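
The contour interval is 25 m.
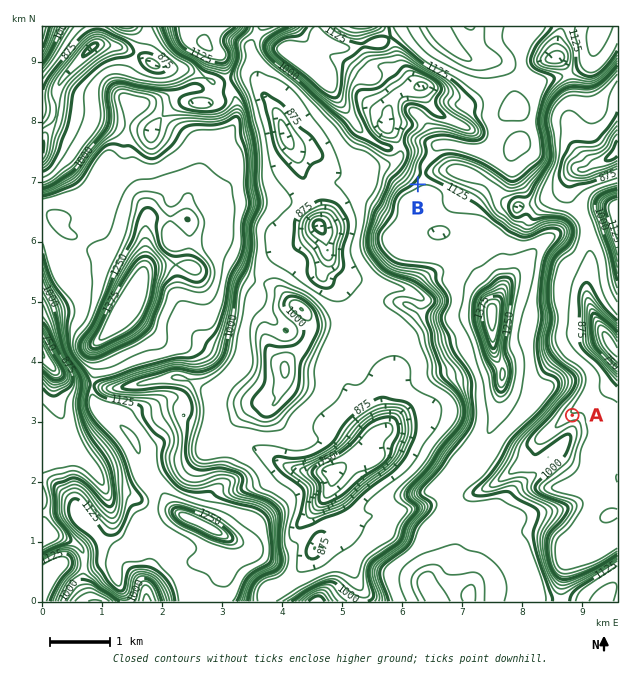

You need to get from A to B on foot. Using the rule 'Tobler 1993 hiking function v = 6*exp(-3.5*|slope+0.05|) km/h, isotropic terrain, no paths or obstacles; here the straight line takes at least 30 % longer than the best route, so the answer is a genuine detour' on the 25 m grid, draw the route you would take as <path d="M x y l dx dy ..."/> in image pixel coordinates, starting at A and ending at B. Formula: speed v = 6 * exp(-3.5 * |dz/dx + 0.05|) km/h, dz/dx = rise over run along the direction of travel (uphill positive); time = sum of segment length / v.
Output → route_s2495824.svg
<path d="M572 415l-3-6 0-7 5-9 0-11-2-3-7-7-15-8-5-4-6-12 0-33-13-27 0-6-8-15-1-2-9-4-41-41-15-7-10-11-3-6-9-9-6-3-6 0"/>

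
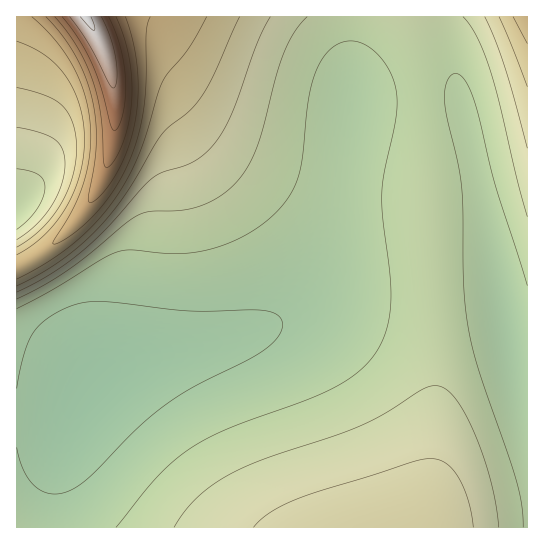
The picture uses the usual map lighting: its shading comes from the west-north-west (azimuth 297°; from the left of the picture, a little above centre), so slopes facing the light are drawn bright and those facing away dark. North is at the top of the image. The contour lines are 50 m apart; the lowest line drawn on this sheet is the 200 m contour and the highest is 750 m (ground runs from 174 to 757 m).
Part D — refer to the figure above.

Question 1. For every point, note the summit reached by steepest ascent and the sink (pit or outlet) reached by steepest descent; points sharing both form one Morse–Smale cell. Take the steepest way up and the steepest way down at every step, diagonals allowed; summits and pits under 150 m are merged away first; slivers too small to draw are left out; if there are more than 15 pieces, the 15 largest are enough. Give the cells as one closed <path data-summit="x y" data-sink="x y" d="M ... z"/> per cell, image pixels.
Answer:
<path data-summit="86 17" data-sink="89 386" d="M349 16l-262 1 14 26 11 34 3 16 0 40-4 21-8 24-19 33-11 14-24 23-33 19 1 261 511-1 0-153-11-2-5-7-31-174-20-89-7-6-24-1-71 5-8 4z"/><path data-summit="527 17" data-sink="89 386" d="M527 16l-178 1 2 87 8-4 71-5 24 1 7 6 20 89 31 174 1 4 6 4 9 0z"/><path data-summit="86 17" data-sink="17 209" d="M86 16l-70 1 1 250 32-19 24-23 20-28 10-19 8-24 4-21-2-50-12-40z"/>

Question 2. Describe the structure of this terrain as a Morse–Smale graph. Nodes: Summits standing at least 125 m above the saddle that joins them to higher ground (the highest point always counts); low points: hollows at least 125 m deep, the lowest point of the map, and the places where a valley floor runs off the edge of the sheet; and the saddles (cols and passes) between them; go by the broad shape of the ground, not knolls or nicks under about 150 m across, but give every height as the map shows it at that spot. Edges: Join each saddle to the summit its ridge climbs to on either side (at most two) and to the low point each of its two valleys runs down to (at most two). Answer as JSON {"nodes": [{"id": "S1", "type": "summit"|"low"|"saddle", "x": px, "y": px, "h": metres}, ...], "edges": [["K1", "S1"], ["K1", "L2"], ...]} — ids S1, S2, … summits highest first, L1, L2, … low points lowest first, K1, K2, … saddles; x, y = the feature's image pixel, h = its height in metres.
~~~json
{"nodes": [
{"id": "S1", "type": "summit", "x": 85, "y": 17, "h": 757},
{"id": "S2", "type": "summit", "x": 527, "y": 17, "h": 491},
{"id": "L1", "type": "low", "x": 89, "y": 386, "h": 174},
{"id": "L2", "type": "low", "x": 17, "y": 209, "h": 269},
{"id": "K1", "type": "saddle", "x": 23, "y": 265, "h": 490},
{"id": "K2", "type": "saddle", "x": 349, "y": 17, "h": 276}],
"edges": [["K1", "S1"], ["K1", "L1"], ["K1", "L2"], ["K2", "S1"], ["K2", "S2"], ["K2", "L1"]]}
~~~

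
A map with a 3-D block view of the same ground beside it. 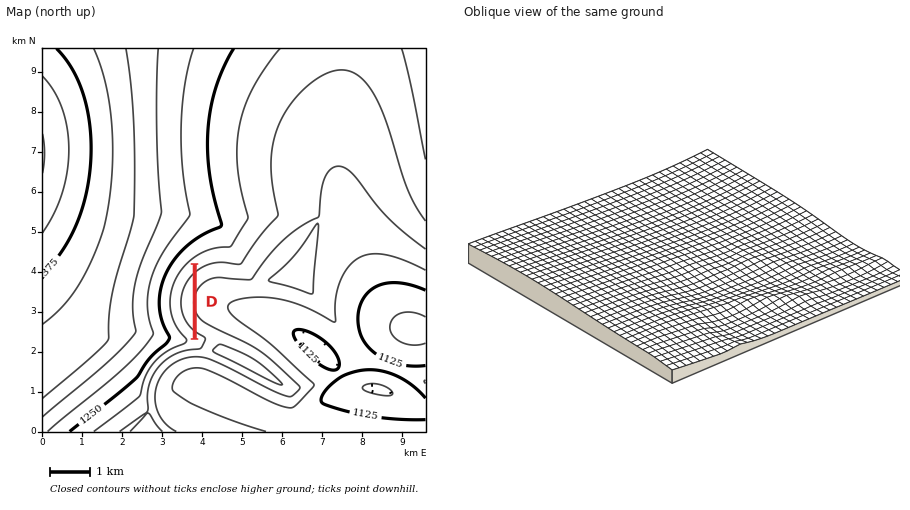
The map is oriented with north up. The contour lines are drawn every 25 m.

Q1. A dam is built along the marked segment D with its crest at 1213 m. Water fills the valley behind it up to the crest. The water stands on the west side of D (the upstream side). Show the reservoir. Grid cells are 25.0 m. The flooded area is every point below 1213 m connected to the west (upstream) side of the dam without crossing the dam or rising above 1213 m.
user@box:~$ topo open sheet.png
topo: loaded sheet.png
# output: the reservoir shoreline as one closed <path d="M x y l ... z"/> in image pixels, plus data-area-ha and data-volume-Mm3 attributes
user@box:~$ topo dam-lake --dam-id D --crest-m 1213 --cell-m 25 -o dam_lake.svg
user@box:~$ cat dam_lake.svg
<path d="M192 266l-11 14-6 18 0 10 2 8 6 12 9 9 0-71z" data-area-ha="55" data-volume-Mm3="8.18"/>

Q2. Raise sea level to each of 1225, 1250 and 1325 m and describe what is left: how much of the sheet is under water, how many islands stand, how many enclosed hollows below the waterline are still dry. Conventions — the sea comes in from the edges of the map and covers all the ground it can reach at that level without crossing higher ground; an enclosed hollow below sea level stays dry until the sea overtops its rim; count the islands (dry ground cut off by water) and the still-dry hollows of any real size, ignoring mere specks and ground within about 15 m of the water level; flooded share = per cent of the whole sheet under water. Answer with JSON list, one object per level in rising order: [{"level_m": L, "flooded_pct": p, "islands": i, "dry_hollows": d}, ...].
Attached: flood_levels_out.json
[{"level_m": 1225, "flooded_pct": 57, "islands": 0, "dry_hollows": 0}, {"level_m": 1250, "flooded_pct": 64, "islands": 0, "dry_hollows": 0}, {"level_m": 1325, "flooded_pct": 82, "islands": 0, "dry_hollows": 0}]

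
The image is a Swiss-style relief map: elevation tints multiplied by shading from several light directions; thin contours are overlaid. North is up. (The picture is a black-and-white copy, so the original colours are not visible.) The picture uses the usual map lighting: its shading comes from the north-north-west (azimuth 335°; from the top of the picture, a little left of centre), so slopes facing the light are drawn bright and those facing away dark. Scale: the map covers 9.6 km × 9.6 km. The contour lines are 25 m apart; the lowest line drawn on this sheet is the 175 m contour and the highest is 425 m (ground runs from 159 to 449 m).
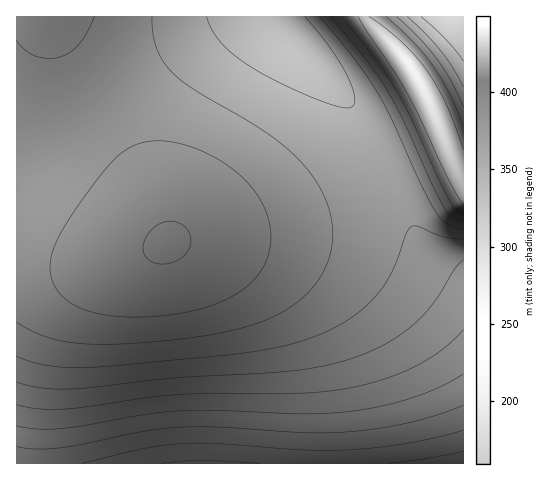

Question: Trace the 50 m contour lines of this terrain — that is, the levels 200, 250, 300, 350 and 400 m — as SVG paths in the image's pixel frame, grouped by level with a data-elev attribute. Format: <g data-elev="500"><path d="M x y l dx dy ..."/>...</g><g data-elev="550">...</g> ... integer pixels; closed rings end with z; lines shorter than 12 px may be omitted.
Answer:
<g data-elev="200"><path d="M82 463l57-14 34-5 38 0 91 6 45 0 59-7 57-13"/></g><g data-elev="250"><path d="M17 426l21 3 24-1 85-14 36-3 38-1 85 4 43-3 33-5 30-8 28-11 23-13"/></g><g data-elev="300"><path d="M17 382l28 6 32 1 95-11 116-7 27-3 25-6 38-14 18-10 15-11 20-21 23-36 9-10"/></g><g data-elev="350"><path d="M17 322l15 9 16 6 19 5 20 2 57-1 71-9 41-10 31-15 13-9 11-10 9-12 6-12 6-22 0-22-6-22-12-22-17-20-23-20-24-16-55-32-23-17-9-12-6-13-4-15-1-16"/><path d="M463 87l-10-19-13-18-14-16-19-17"/><path d="M319 17l34 39 25 38 14 26 30 67 16 28 10 10 15 4"/></g><g data-elev="400"><path d="M159 264l9 0 9-4 8-5 4-6 2-7-1-7-4-7-6-5-9-2-10 2-9 6-6 8-3 9 1 9 6 5z"/><path d="M463 126l-14-33-16-27-20-24-27-25"/><path d="M341 17l31 38 21 30 17 31 39 84 6 9 8 5"/></g>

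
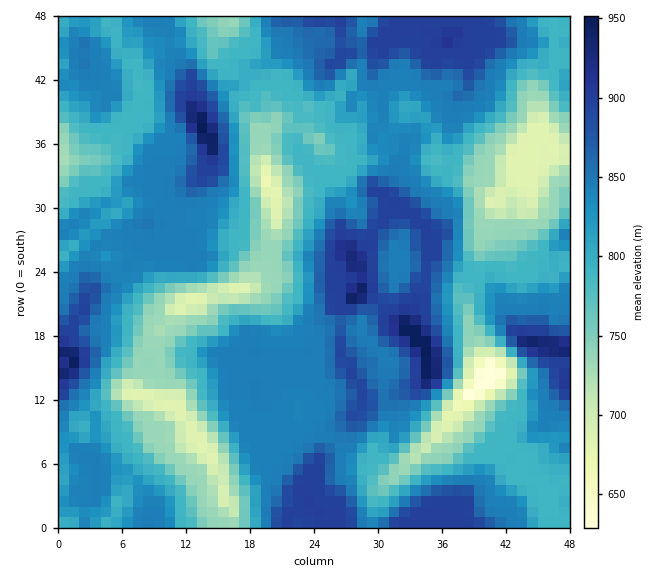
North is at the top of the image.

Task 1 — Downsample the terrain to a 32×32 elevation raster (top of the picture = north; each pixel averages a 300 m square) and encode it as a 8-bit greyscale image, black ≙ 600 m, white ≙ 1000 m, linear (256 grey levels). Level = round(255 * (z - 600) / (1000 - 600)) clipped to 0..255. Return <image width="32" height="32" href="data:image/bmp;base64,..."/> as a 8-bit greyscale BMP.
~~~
<image width="32" height="32" href="data:image/bmp;base64,Qk02CAAAAAAAADYEAAAoAAAAIAAAACAAAAABAAgAAAAAAAAEAAATCwAAEwsAAAABAAAAAAAAAAAAAAEBAQACAgIAAwMDAAQEBAAFBQUABgYGAAcHBwAICAgACQkJAAoKCgALCwsADAwMAA0NDQAODg4ADw8PABAQEAAREREAEhISABMTEwAUFBQAFRUVABYWFgAXFxcAGBgYABkZGQAaGhoAGxsbABwcHAAdHR0AHh4eAB8fHwAgICAAISEhACIiIgAjIyMAJCQkACUlJQAmJiYAJycnACgoKAApKSkAKioqACsrKwAsLCwALS0tAC4uLgAvLy8AMDAwADExMQAyMjIAMzMzADQ0NAA1NTUANjY2ADc3NwA4ODgAOTk5ADo6OgA7OzsAPDw8AD09PQA+Pj4APz8/AEBAQABBQUEAQkJCAENDQwBEREQARUVFAEZGRgBHR0cASEhIAElJSQBKSkoAS0tLAExMTABNTU0ATk5OAE9PTwBQUFAAUVFRAFJSUgBTU1MAVFRUAFVVVQBWVlYAV1dXAFhYWABZWVkAWlpaAFtbWwBcXFwAXV1dAF5eXgBfX18AYGBgAGFhYQBiYmIAY2NjAGRkZABlZWUAZmZmAGdnZwBoaGgAaWlpAGpqagBra2sAbGxsAG1tbQBubm4Ab29vAHBwcABxcXEAcnJyAHNzcwB0dHQAdXV1AHZ2dgB3d3cAeHh4AHl5eQB6enoAe3t7AHx8fAB9fX0Afn5+AH9/fwCAgIAAgYGBAIKCggCDg4MAhISEAIWFhQCGhoYAh4eHAIiIiACJiYkAioqKAIuLiwCMjIwAjY2NAI6OjgCPj48AkJCQAJGRkQCSkpIAk5OTAJSUlACVlZUAlpaWAJeXlwCYmJgAmZmZAJqamgCbm5sAnJycAJ2dnQCenp4An5+fAKCgoAChoaEAoqKiAKOjowCkpKQApaWlAKampgCnp6cAqKioAKmpqQCqqqoAq6urAKysrACtra0Arq6uAK+vrwCwsLAAsbGxALKysgCzs7MAtLS0ALW1tQC2trYAt7e3ALi4uAC5ubkAurq6ALu7uwC8vLwAvb29AL6+vgC/v78AwMDAAMHBwQDCwsIAw8PDAMTExADFxcUAxsbGAMfHxwDIyMgAycnJAMrKygDLy8sAzMzMAM3NzQDOzs4Az8/PANDQ0ADR0dEA0tLSANPT0wDU1NQA1dXVANbW1gDX19cA2NjYANnZ2QDa2toA29vbANzc3ADd3d0A3t7eAN/f3wDg4OAA4eHhAOLi4gDj4+MA5OTkAOXl5QDm5uYA5+fnAOjo6ADp6ekA6urqAOvr6wDs7OwA7e3tAO7u7gDv7+8A8PDwAPHx8QDy8vIA8/PzAPT09AD19fUA9vb2APf39wD4+PgA+fn5APr6+gD7+/sA/Pz8AP39/QD+/v4A////AIKRioKUnJyCblhTX4uuvb2/v7KWpLy/v7+9saKcjHp6lZmagYqbmn9kVD9djqa7v7++qH6An7e+vr6hnJqDenyPmpyOiZSHdllQRGiQnri/vKuWc2Z3lKasrJ2Tgnp6e4uanJOMf3ZeVkZKepqcpr26nY13ZFdse4aPlYF6ent9kpybjnxxWlRENliMm5ycqbieknp7YExYXHV6enp6gYyTjpJ+d1pWRzVAbpicnJycn56eh4mJW0FQW3J5eomKlJN+jntrV1VCO12Km5ucnJucpLOmmJp/TDdLXHd5jZuano6Dc1RGOTVTeZecnJybmpyit7Ogn5dwNi5OaXiGnKC4nYRWNj1DRGWEm5ydnJycnJ+0s6Kuu6dhHRo2X4ygu86zkmpTV1dddIicnJycnJydqbqmn6jH1ZhAFBVChKjB0siifmJXWHB+l5ycnJycnJ2zsaOdp8rXpFEmKWOpvcPKu6GPbldXaXqOmZycnJycnLSknam/286YYVFpr9LV0byxnZF4V1NWX2Z+lpWOlJueqp+ivtnWuJFjapa8vLerq7yjlHpeUD1HUmxwbGx8mae4s6y+x8GuimSAnJ6enpyftrCbh3FbRjs/QUNQW3KKrr/XxLK2vaqGbYCZlZSZm5yop5uZin13dWtURk5WZoeyv8fDo564sI14fIJ7e4GJjZyamJubnJycmHxhV1dqkbDA0sCfnK24nnx0dnV5fHuBkJqZnJycnJyXfnVaV22LrcbJwKOdtL2jdVphZ3J9i5uSk5ucnp2cnJh/eV1NXICgvri6saS3va5zV1dYWmmPi5mPhpaenZycmot6XjtSdY2pnK29vL2toHZUS01JVWt3f4iPj5ucnZ+clHxWNE9xhJiWrb27qZ2acUk4QzhQXWp4eYSbnJyitbKff0QxVXB6fI+zr6KcjX9hVEY2NUdZV2dsd4+cnJ62v657QERleXl5eo6bnJB4emZXSjQ1OUhVZWl0gJucnK/OsHlRWHd4aXV6i5ecjnh8cllQNTU1N1p0eHh6iJqcwdqqeFdcdGlqeXqSmJqYhpaAbllINTVEb32KfHl6kKnWzKJxXlpsdHiBg5SZi42RnJiHdFxCP1iBjZmVe3qSuMu6kXZ1bnd1eoGUlJqEjZufn5yMalFTdJKampp+eZWzvqeJgHl4eYiahJCbm5qbnJ6rnpdyWWWAk52cl3t9maSvhnt+gn2Dm7Cpjqifm6Oxq7eqnIJ2en6SnpyKfIiYnI9yeHqBlpyhq7iws7mqur+/vrypmox+epOelX6KkZiYfmxodX6bn6Smsqm2v76/wMa/vr6rm4R8hZCCe5CanJB2YlpjhqOqsbW6qaG9v7+/v7++uaKTe3s="/>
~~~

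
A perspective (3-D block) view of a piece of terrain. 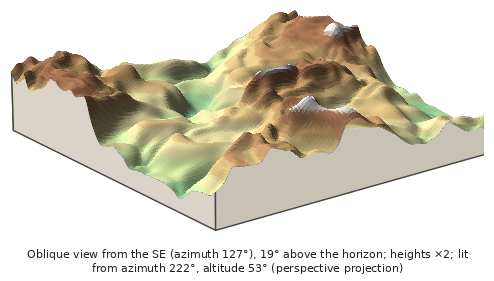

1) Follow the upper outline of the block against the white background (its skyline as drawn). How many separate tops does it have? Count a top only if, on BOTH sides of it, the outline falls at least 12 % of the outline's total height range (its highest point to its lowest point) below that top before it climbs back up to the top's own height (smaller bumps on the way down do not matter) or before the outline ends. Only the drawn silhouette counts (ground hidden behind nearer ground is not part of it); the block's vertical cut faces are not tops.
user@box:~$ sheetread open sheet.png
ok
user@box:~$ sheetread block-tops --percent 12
2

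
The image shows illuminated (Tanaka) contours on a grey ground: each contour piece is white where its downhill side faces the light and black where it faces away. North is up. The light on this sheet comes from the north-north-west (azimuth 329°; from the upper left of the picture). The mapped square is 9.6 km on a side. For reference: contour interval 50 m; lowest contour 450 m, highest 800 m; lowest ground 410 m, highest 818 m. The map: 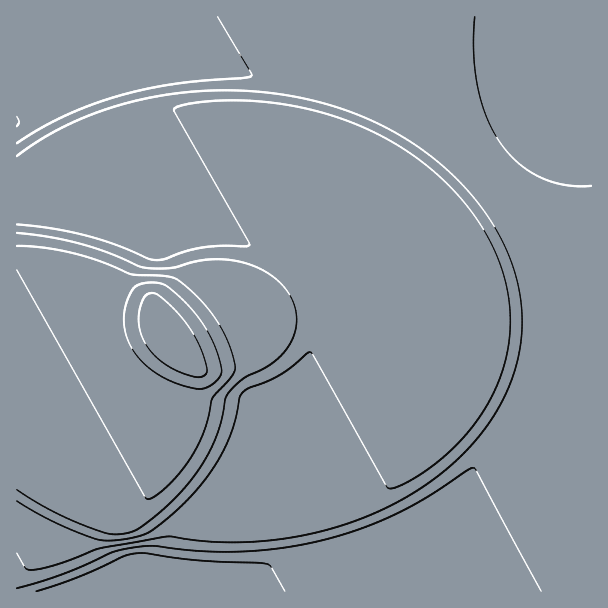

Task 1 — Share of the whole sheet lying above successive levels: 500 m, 81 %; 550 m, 59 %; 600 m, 41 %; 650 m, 18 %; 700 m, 9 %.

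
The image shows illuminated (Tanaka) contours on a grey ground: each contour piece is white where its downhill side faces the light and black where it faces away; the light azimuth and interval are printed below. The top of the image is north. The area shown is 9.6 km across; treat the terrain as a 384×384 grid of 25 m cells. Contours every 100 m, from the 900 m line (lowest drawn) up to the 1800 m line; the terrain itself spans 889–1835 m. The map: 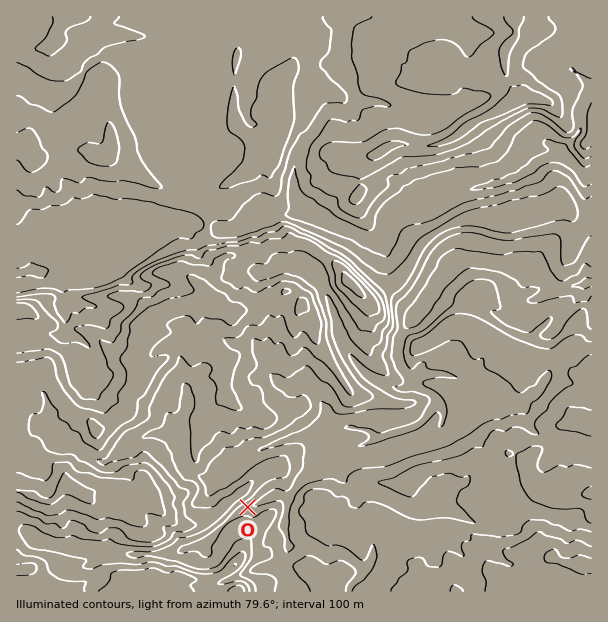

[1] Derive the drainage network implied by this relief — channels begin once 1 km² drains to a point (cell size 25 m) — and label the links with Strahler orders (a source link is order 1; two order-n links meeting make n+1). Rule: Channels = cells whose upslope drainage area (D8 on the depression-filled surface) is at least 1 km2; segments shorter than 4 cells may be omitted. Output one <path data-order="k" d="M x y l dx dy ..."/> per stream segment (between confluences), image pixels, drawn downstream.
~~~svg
<path data-order="1" d="M281 564l6-10 0-12"/><path data-order="1" d="M74 548l1 1 36 0 2 2 3 0 6 3 52 0 2-2 6-1 3-3 12-6 6-2 15-12 6-3 15-13 9-5 7-1 3-3 9-5 3 0 3-3 15 0 3-1"/><path data-order="2" d="M287 542l0-8-2-1-1-6 1-2 0-12 2-1 0-9 4-5 0-4"/><path data-order="1" d="M410 534l-14 0-4-3-12 0-6 8 0 13-2 2 0 4-4 6 0 2-9 0-6-6-2 0-7-6-18 1-3-3-11-6-21 0-4-4"/><path data-order="1" d="M531 512l-7 0-9 4-8 6-3 2-6 0-1 1-18 0-12-6-3-3-6-1-9-5-18 0-2 2-15 0-1-2-3 0-9-4-3-3-15-8-12-1-2-2-12 0-3-3-1 0-11-10-1-3 0-6 6-6 0-2-5-4 0-5"/><path data-order="2" d="M291 494l12-15 12-6 12-12 15-8"/><path data-order="2" d="M342 453l8-4 12-3 12-6 3-3"/><path data-order="3" d="M377 437l7 0 5-3 12-2 1-1 8-2 9-4 9-9 1-6 5-8 0-6"/><path data-order="2" d="M179 428l1 6 2 1 0 12 1 2 0 9 2 1 1 6 9 9 6 3 3 0 2 2 9 0 9-5 9-7 12-5 7-7 2 0 10-8 3 0 2-1 3 0 1-2 3 0 2-1 3 0 6-3 4 0 2-2 4 0 2-1 7 0 2-2 6-1 7-6 6 0"/><path data-order="2" d="M327 428l27 0 2 1 7 0 2 2 6 1 3 3 0 2 3 0"/><path data-order="1" d="M51 425l8 7 1 6 6 6 12 3 5 5 4 1 8 6 6 2 1 1 3 0 5-4 10-5 6-6 2 0 7-6 15-7 12 0 11-8 4 0 2 2"/><path data-order="1" d="M441 425l3-12-1-2-2-7-7-8"/><path data-order="1" d="M524 410l-8-8-3-1"/><path data-order="2" d="M513 401l-1 0-6-6-2 0-6-5-3 0-6-3-6 0-1-1-8-2-4-3-5 0-4-3-9-1-2-2-4 0-2-1-24 0-4 3-8 0"/><path data-order="3" d="M434 396l-3-3-12-4-9-11"/><path data-order="1" d="M530 395l-6 6-11 0"/><path data-order="1" d="M185 384l1 3 0 24-3 6-4 5 0 6"/><path data-order="3" d="M408 377l-6-8-3-6 0-4-1-2 0-10 1-2 0-7 6-8 3-6 8-7 1-5 6-6 2-6 10-10 2-5 19-18 9-4 3 0 2-2 27 3 1 2 5 0 1 1 11 2 3 3 3 0 7 4 6 0 6 3 6 0 8 6 0 3 3 0"/><path data-order="1" d="M90 368l0-3 2-2 0-12-2-3-9-9-6-1-1-2-3 0-6-4 0-36-2-2 0-10-12-12"/><path data-order="1" d="M267 359l2 12 12 13 15 2 4-3 5 0 6 3 6 6 9 18 0 16 1 2"/><path data-order="1" d="M548 293l9-5"/><path data-order="3" d="M557 288l10 0 6-3 18 0"/><path data-order="2" d="M93 278l-4 0-2 1-10 0-2-1-3 0-6-3-4 0-6-3-5 0"/><path data-order="2" d="M51 272l-19 0-3-2"/><path data-order="2" d="M29 270l-6 2-2 1-4 0"/><path data-order="1" d="M282 263l15 0 11 7 1 0 12 12 0 3 3 3 2 6 4 8 0 3 2 1 0 3 1 2 0 3 3 6 2 12 3 4 0 3 4 9 3 3 3 6 5 5 0 1 13 14 18 9 9 1 2 2 6 0 6-3 0-8"/><path data-order="1" d="M32 260l0 9-3 1"/><path data-order="1" d="M102 249l8 8 0 4-17 17"/><path data-order="1" d="M149 230l-2 1-6 2-46 45"/><path data-order="1" d="M269 215l31 0 2-2 19 0"/><path data-order="2" d="M321 213l6 3 5 5 18 7 4 5 5 1 6 5 3 0 1 1 9 0 5-4 4-14 8-7 6-3 3 0 1-2 18 0 2-1 4 0 8-6 4 0 3-3 5-2 3-3 6-3 9-1 1-2 6 0 2-1 4 0 2-2 13-1 2-2 3 0 1-1 3 0 6-3 5 0 10-8 5-1 7-8 6-3 3 0 2-1 12 0 15 7"/><path data-order="2" d="M575 165l10 11 6-2"/><path data-order="1" d="M201 152l-9-18 2-6 3-5 0-55"/><path data-order="1" d="M434 117l-11 0-12-6-3 0-4-3-3 0-2-1-6 0-1-2-5 0-4-3-15 0-2-1-9 0-3 3"/><path data-order="2" d="M354 104l0 1-7 6-18 0-9 9-2 5-3 3-3 6-7 7-3 8-6 7 0 6-2 2 0 9-1 1 0 15 1 2 0 4 2 3 10 6 3 0 6 6 6 3"/><path data-order="1" d="M50 92l-6 0-11-6-6-2-6-4-4 0"/><path data-order="1" d="M167 72l4 2 8 6 4 0 3-2 11-10"/><path data-order="1" d="M572 69l3 2 15 15 0 4-5 6 0 5-4 7 0 21-2 2 0 3-16 16 0 2 12 12 0 1"/><path data-order="2" d="M197 68l0-26 3-3 0-1 21-21 48 0"/><path data-order="1" d="M255 65l9-9 2-3 0-33 3-3"/><path data-order="2" d="M344 23l0 6-2 1 0 11-1 1 0 18 1 2 0 12 2 1 0 3 3 3 0 3 6 6 0 3 1 2 0 9"/><path data-order="2" d="M269 17l9 0 1 1 5 0 1-1 38 0 6 3 13 0 2 3"/><path data-order="1" d="M446 17l-99 0-2 3-1 0 0 3"/>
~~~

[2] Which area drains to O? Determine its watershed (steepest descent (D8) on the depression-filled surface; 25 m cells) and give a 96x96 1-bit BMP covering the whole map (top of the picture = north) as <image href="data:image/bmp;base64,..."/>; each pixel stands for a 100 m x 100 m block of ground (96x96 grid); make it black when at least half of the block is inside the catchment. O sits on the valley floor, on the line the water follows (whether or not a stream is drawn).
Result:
<image width="96" height="96" href="data:image/bmp;base64,Qk2+BAAAAAAAAD4AAAAoAAAAYAAAAGAAAAABAAEAAAAAAIAEAAATCwAAEwsAAAIAAAAAAAAA////AAAAAAAD//8AAAAAAAAAAAAH//+AAAAAAAAAAAAP////gAAAAAAAAAAf////4AAAAAAAAAD/////8AAAAAAAAAD/////+AAAAAAAAAD//////AAAAAAAAAD/////+AAAAAAAAAD/////8AAAAAAAAAD/////8AAAAAAAAAD/////8AAAAAAAAAD////h/AAAAAAAAAD///+A/AAAAAAAAAD///8APAAAAAAAAAD///4AHAAAAAAAAADz//4ACAAAAAAAAADB78AAAAAAAAAAAAAAgQAAAAAAAAAAAAAAAAAAAAAAAAAAAAAAAAAAAAAAAAAAAAAAAAAAAAAAAAAAAAAAAAAAAAAAAAAAAAAAAAAAAAAAAAAAAAAAAAAAAAAAAAAAAAAAAAAAAAAAAAAAAAAAAAAAAAAAAAAAAAAAAAAAAAAAAAAAAAAAAAAAAAAAAAAAAAAAAAAAAAAAAAAAAAAAAAAAAAAAAAAAAAAAAAAAAAAAAAAAAAAAAAAAAAAAAAAAAAAAAAAAAAAAAAAAAAAAAAAAAAAAAAAAAAAAAAAAAAAAAAAAAAAAAAAAAAAAAAAAAAAAAAAAAAAAAAAAAAAAAAAAAAAAAAAAAAAAAAAAAAAAAAAAAAAAAAAAAAAAAAAAAAAAAAAAAAAAAAAAAAAAAAAAAAAAAAAAAAAAAAAAAAAAAAAAAAAAAAAAAAAAAAAAAAAAAAAAAAAAAAAAAAAAAAAAAAAAAAAAAAAAAAAAAAAAAAAAAAAAAAAAAAAAAAAAAAAAAAAAAAAAAAAAAAAAAAAAAAAAAAAAAAAAAAAAAAAAAAAAAAAAAAAAAAAAAAAAAAAAAAAAAAAAAAAAAAAAAAAAAAAAAAAAAAAAAAAAAAAAAAAAAAAAAAAAAAAAAAAAAAAAAAAAAAAAAAAAAAAAAAAAAAAAAAAAAAAAAAAAAAAAAAAAAAAAAAAAAAAAAAAAAAAAAAAAAAAAAAAAAAAAAAAAAAAAAAAAAAAAAAAAAAAAAAAAAAAAAAAAAAAAAAAAAAAAAAAAAAAAAAAAAAAAAAAAAAAAAAAAAAAAAAAAAAAAAAAAAAAAAAAAAAAAAAAAAAAAAAAAAAAAAAAAAAAAAAAAAAAAAAAAAAAAAAAAAAAAAAAAAAAAAAAAAAAAAAAAAAAAAAAAAAAAAAAAAAAAAAAAAAAAAAAAAAAAAAAAAAAAAAAAAAAAAAAAAAAAAAAAAAAAAAAAAAAAAAAAAAAAAAAAAAAAAAAAAAAAAAAAAAAAAAAAAAAAAAAAAAAAAAAAAAAAAAAAAAAAAAAAAAAAAAAAAAAAAAAAAAAAAAAAAAAAAAAAAAAAAAAAAAAAAAAAAAAAAAAAAAAAAAAAAAAAAAAAAAAAAAAAAAAAAAAAAAAAAAAAAAAAAAAAAAAAAAAAAAAAAAAAAAAAAAAAAAAAAAAAAAAAAAAAAAAAAAAAAAAAAAAAAAAAAAAAAAAAAAAAAAAAAAAAAAAAAAAAAAAAAAAAAAAAAAAAAAAAAAAAAAAAAAAAAAAAAAAAAAAAAAAAAAA="/>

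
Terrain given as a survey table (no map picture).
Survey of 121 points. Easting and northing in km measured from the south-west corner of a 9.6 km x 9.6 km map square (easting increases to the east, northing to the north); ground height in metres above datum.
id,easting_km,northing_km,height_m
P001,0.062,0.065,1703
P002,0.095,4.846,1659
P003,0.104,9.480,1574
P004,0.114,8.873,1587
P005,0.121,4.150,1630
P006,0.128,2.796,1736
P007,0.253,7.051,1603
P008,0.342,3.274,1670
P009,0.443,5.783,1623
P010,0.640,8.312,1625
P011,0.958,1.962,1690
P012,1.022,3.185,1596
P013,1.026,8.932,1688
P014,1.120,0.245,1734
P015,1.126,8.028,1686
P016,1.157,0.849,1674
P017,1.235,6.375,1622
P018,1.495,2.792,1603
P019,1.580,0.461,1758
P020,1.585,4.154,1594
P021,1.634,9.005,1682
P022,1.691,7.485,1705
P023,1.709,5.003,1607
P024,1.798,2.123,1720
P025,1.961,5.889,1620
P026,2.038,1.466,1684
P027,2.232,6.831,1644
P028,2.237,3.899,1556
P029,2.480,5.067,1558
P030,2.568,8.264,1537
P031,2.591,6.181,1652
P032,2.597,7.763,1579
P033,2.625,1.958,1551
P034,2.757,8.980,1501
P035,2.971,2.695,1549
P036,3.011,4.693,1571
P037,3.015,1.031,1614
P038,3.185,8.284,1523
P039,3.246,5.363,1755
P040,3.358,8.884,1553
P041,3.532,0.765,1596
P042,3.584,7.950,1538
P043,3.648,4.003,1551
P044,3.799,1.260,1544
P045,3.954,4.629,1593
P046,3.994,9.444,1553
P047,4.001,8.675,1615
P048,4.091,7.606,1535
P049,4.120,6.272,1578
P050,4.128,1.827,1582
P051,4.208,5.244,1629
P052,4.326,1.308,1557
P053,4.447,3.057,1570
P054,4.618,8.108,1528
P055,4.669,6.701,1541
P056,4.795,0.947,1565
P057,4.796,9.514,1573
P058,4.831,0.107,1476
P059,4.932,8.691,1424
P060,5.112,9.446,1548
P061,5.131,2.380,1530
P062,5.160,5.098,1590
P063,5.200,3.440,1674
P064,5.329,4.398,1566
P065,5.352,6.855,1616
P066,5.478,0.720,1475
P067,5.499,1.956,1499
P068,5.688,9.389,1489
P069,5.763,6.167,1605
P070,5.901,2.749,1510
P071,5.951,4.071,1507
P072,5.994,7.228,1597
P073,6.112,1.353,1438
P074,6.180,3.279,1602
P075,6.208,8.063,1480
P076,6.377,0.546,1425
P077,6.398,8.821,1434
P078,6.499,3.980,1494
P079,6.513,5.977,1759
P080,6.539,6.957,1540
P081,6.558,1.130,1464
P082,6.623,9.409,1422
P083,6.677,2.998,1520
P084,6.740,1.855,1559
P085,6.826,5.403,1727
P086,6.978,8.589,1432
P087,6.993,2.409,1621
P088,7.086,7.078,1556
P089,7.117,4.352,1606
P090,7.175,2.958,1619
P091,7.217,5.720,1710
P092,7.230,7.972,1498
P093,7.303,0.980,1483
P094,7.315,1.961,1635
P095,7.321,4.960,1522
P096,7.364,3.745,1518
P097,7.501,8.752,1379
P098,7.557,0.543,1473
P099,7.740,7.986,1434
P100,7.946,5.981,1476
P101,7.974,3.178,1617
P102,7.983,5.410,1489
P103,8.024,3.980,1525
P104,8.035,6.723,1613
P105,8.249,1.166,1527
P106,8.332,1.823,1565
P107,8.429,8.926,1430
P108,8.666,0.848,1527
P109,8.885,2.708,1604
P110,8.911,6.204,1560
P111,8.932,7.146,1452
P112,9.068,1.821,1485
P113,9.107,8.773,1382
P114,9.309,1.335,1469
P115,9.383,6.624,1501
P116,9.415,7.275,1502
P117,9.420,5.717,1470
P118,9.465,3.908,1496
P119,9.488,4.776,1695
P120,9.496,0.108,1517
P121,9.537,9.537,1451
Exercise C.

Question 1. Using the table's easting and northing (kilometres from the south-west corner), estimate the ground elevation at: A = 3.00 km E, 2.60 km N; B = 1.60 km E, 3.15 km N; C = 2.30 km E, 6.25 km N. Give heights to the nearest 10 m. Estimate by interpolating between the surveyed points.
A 1550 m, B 1580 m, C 1660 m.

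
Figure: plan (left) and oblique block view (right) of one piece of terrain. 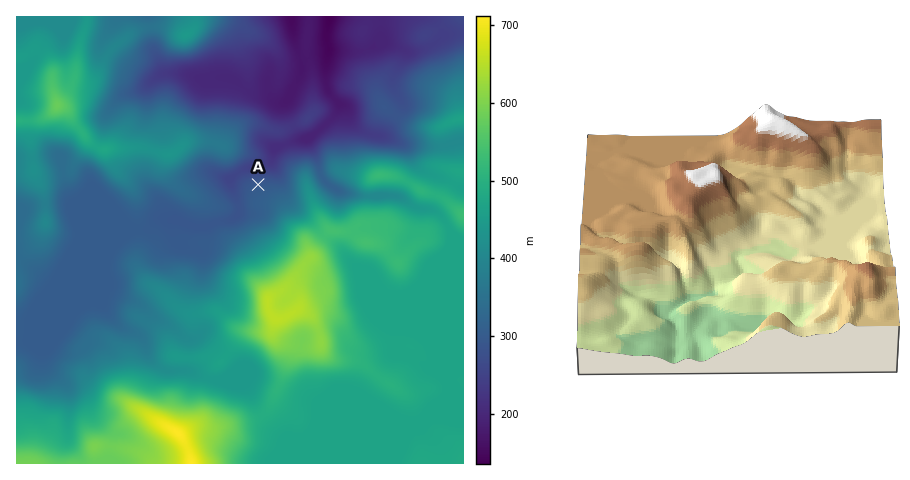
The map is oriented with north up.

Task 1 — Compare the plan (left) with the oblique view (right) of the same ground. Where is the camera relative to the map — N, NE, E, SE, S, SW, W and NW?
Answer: N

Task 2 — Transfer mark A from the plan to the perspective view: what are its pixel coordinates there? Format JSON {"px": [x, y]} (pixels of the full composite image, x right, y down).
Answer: {"px": [724, 268]}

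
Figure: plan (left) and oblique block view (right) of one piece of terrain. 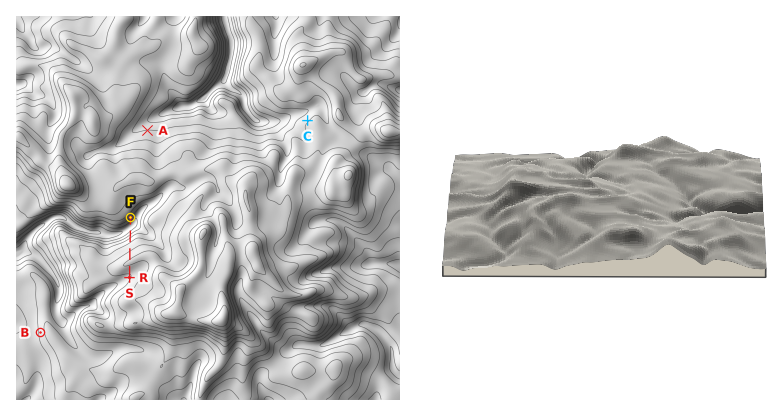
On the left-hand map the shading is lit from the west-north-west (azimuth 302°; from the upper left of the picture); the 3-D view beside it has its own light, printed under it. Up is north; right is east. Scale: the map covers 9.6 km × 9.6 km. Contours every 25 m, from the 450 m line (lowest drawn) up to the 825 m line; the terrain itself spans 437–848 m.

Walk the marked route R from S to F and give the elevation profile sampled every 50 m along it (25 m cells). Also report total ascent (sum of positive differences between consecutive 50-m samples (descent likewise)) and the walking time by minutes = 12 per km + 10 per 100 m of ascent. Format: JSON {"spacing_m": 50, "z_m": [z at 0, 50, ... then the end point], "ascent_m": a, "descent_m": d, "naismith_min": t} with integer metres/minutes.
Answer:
{"spacing_m": 50, "z_m": [672, 673, 676, 681, 687, 694, 699, 703, 703, 700, 695, 689, 682, 676, 671, 665, 660, 653, 645, 635, 622, 607, 591, 576, 565, 559, 559, 565, 575, 587, 600, 600], "ascent_m": 72, "descent_m": 144, "naismith_min": 25}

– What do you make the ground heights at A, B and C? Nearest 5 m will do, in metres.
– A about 575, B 535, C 620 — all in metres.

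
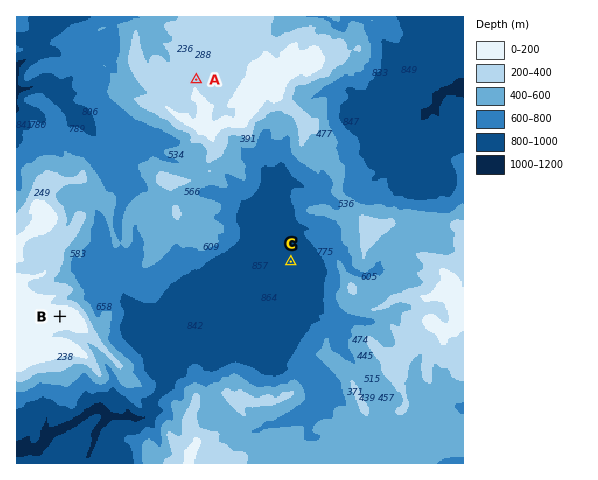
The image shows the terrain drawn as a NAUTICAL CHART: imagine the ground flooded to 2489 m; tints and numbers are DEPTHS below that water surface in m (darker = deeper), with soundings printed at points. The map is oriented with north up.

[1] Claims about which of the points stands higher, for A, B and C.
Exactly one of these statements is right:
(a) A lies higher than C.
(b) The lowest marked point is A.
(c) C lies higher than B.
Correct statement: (a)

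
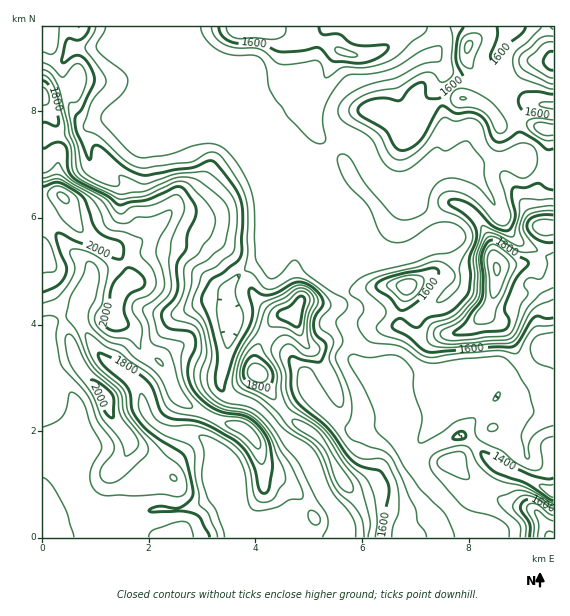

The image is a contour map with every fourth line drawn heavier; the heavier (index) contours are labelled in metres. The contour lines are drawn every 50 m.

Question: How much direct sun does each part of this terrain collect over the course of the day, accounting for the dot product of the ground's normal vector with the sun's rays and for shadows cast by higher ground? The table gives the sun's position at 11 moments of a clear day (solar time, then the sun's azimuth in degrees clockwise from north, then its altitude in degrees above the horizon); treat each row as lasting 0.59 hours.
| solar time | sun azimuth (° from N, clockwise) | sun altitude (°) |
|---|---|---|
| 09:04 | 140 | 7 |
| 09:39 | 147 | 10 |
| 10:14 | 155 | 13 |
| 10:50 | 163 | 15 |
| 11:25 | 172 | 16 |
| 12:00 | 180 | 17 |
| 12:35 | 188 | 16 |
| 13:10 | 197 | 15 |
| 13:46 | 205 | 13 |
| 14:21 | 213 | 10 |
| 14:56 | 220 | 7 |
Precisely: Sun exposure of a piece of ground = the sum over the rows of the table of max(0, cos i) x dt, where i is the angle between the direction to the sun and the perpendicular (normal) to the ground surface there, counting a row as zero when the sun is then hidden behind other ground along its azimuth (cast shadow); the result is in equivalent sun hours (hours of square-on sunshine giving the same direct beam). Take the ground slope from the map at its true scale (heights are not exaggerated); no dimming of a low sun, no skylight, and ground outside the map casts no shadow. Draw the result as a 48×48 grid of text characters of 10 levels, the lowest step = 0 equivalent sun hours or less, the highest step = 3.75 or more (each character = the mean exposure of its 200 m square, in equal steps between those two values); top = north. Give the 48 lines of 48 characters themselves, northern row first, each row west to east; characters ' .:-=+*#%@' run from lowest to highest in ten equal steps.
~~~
--+++=---------=++++++=---:::--::-====-. :--:.. 
===*+=--------=+#@@@@#*++=:.   .:=+*+=-.:==:.   
==. .::--------=+*%%%#**#**+-::=+**=---=+=-:. ..
 .  ..:::--------===++***++#@@@%#+:. :=*=::-=++=
   :::::---------==--=++===****=-.   .:++---+%%%
 .:=+=----------------==--=+-.     .:.  .-==+#%@
::-++==---------------=---+=.    .:-:.:.  .-==*#
+:-+--:::------------==--==-:...::-::+#@%=.::.  
+-:-:.:::::---------======-=+##+-:::+*#%@%-.:   
=+:. ...:::::..::----==++=--+#%#+-:=*++++++=++=:
:..    ...    ...:----==++---=+*+=+**=====###%@@
. .              .:----==+=-:-==+*##+==-=+***+**
. .              .::-----==----=*#*+--=--==-::-=
                ...:-------=-:-=+++=--:---:. ..:
               ....:-------==-:-===-:....:-:   .
..           ......:--------==-:----:     .-.   
+*=:.       .:...:::----==--===::-----:     .   
=++-::.    .==-::--------=----=-::::-*#*.       
-+*-::  ...=+=====-------==-----:.:-===++    ...
.=**-   .:=+=======-::------:--=====-----    +%#
.:+%#=::-====-=++=-::::::::-------.......    :*%
-::+%%#=-::-=**+**=:.....::--:::.      .::    :=
+-:-=+=-:..:=+****+..    .:--:.       .-==--=+-=
++++=-:::::---=+*+-.      .:-:      --::-==+**+=
*#*+-::-+++===+==-:.       .::-=+==+=-..:-++=-+*
#*+=::-=*###*+-:::--    .:..-=+*#%%*-.   :*+=+#*
*+=-:.---=+*+:..:::-.  .+*+==--==**-     :+--*#+
+=::=---..::   .::..:=**=+===-::.::.    -*=-+*##
=-.:+%##=-:.  ..... :+#%+:..-===++-.:..=#%%####%
==:.-*@%*-.  :-:..  :=+#+..--=+#%@#=*@@@@@@@%*==
-==:.:+**=..:==-:.   :=+#+++==+***%%@@@@@@@@#--:
-=+:  :=##+::=+=: .   :=##-::-====+#%#*++++*+-::
-=**.  :+##+:-:.  :=-::-==-.::------=----=====-:
-=+#+   :=++:.    -@@+=-::=::::--------=======--
--=*#=..:-=+=.     -*+:. .:-:::------=====---=-:
====+*=-::-+#+.     :+-   .---::--=======-::--==
+====*+. .-*%@%=     :=    :----:----==+=:.:---=
=====*#:  .=*%@@%+-  .=*-  .::::-----=**-:----=*
===-=+*+:    .-*@@@+..:*@*  ...::---==..=*+===**
-=-----=+-.   :-+#%#=:..=#=     .:-+:   :**+=--=
----:..-*+-..:---=***-..:=*.     .-=...:.:+*+=--
-----:-+*+=:.:----=++=:.:-+-   ....:+*+=:  .-+=:
:---=+#*+====::----====:::+*:..:::::=**+-.    .-
::--=+*+==+**=::---=+++=::-##-:--::::=+++=:    .
-:-===+++**##*=::--+##*+=.:+#+:-=-:::-===+=:.   
--:-==+++=:::. .:--+##*+=..-*+--=---:--==+***+. 
-------::.....:::-===-:-=+=-==--==-::---===+**= 
-------:-------::---::::-++---===--------------:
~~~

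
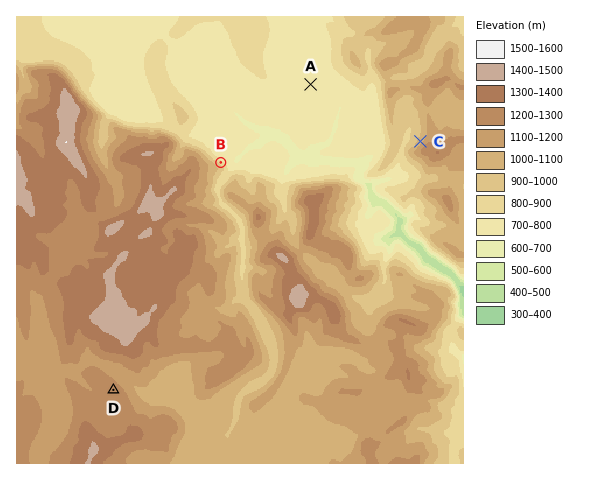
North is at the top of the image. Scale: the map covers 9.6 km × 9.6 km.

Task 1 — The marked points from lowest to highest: A B C D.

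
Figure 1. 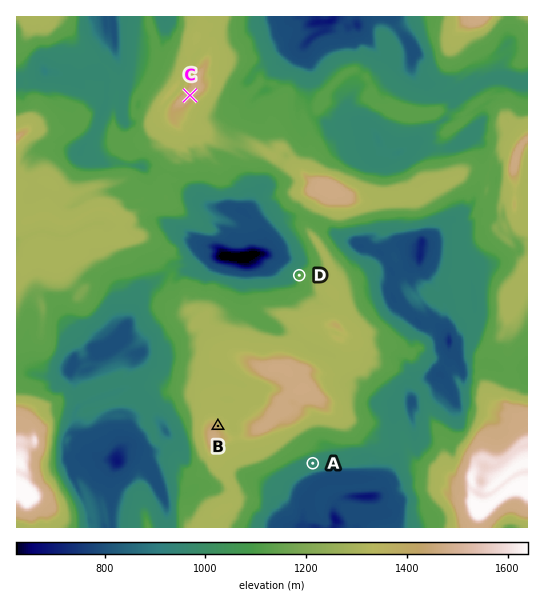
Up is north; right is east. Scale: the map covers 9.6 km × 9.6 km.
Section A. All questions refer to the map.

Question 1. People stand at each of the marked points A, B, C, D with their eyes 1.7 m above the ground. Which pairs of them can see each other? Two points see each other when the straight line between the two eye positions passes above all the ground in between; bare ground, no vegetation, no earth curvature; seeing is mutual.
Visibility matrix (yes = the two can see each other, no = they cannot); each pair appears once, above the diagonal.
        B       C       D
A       no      no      no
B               yes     no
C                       yes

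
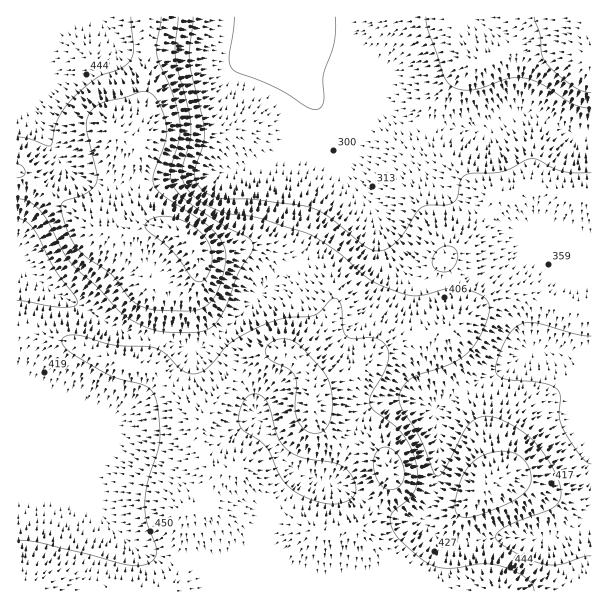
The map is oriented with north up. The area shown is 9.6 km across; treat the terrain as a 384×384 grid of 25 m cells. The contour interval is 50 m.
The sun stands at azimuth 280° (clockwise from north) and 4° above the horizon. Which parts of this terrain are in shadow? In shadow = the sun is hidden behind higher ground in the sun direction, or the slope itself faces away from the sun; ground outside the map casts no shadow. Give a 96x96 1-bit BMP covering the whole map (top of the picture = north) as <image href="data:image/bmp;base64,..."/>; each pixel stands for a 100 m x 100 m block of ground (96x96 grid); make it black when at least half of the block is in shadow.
<image width="96" height="96" href="data:image/bmp;base64,Qk2+BAAAAAAAAD4AAAAoAAAAYAAAAGAAAAABAAEAAAAAAIAEAAATCwAAEwsAAAIAAAAAAAAA////AAAAAAAAAAAAAAAAAAAAH+AAAAAAAAAAAAAAD4AAAAAAAAAAAAAADgAAAAAAAAAAAAAAAAAAAAAAAAAAAAAAAAAAAAAAAAAAAAAAAAAAAAAAAAAAAAAAAAAAAAAAAAAAAAAAAAAAAAAAAAAAAAAAAAAAAAAAAAAAB/gAAAAAAAAAAAAAD/gB+AAAAAAAAAAAD/gH/wAAAAAAAAAAD/gH/4AAAAAAAAAAB/wD//4AAAAAAAAAA/4B//8AAAAAAAAAAf8Af/8AAAAAAAAAAf+AH/8AAAAAAAAAAf+AD/8AAAAAAAAAAf/AD/8AAAAAAAAAAf/AD/8AAAAAAGAAAf/AD/8AAAAAAOAAAf/AD/8AAAAAAEAAAf/AB/8AAAAAAAAAAf/AB/wAAAAAAAAAAf+AB/gAAAAAAAAAAf+AB+AAAAAAAAAOAf8AB8AAAAAAAAAfg/8AAAAAAAAAPAAfw/8AAAAAAAAAPgAf9/8AAAAAAAAAHgAf//8AAAAAAAAAHgAf//8AAAAAAAAADAAf//+AAAAAAAAAAAAf//+AAAAAAAAAAAAPH/+AAAAAAAAAAAAMH/8AAAAAAAAAAAAAD/wAAAAAAAAAAAAAD/A/wAAAAAAAAAAAB8B/+AAAAAAAAAAAAwB//gAAAAAAAAAAAAA//wAAAAAAAAAAAAA//wAAAAAAAAAAAAA//wAAAAAAAAAAAAAf/gAAAAAA+AAAAAAf/AAAAAAB/wAAAAAP/AAAAAAD/+AAAAAH8AAAAAAD//gAAAAB4AAAAAAB//4AAAAAAAAAAAAB//8AAAAAAAAAAAAB//+AAAAAAAAAAAAB///AAAAAAAAAAAAB///gwAAAAAAAAAAB///h4AAAAAAAAAAB///x4AAAAAAAAAAB///h4AAAAAAAAAAB///j4AAAAAAAAAAB//+DwAAAAAAAAAAD//4DgAAAAAAAAAAD//gHAAAAAAAAAAAH/+AAAAAAAAAAAAAP/4AAAAAAAAAAAAAP/4AAAAAAAAAAAAAf/4AAAAAAAAAAAAA//+AAAAAAAAAAAAB///wAAAAAAAAAAAD///+AAAAAAAAAAAH////wAAAAAAAAAAP////8AAAAAAAcAAP////8AAAAAAA+AAP////8AAAAAAA8AAP////8AAAAAAAQAAP////8AAAAAAAAAAP////8AAAAAAAAAAH////4AAAAAAAAAAH////4AAAAAAAAAAH////wAAAAAAAAAAH////gAAAAAAAAAAH////AAAAAAAAAAAH///+AAAAAAAAAAAH///8AAAAAAAAAAAH///4AAAAAAAAAAAH///4AAAAAAAAAAAH///wAAAABgAAAAAH///gAAAADwAAAAAH///gAAAABgAAAAAH///gAAAAAAAAAAAH///gAAAAAAAAAAAH///gAAAAAAAAAAAH///gAAAAAAAAAAAH///wAAAAAAAAAAAH///wAAAAAAAAAAAH///AAAAAAAAAAAAH//4AAAAAAAAAAAAH/+AAAAAAAAAAAAAH/wAAAAAAAAAA="/>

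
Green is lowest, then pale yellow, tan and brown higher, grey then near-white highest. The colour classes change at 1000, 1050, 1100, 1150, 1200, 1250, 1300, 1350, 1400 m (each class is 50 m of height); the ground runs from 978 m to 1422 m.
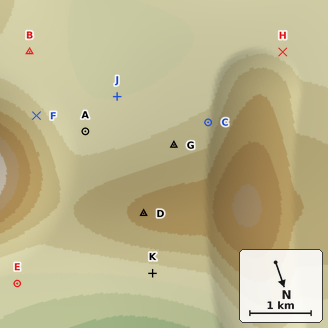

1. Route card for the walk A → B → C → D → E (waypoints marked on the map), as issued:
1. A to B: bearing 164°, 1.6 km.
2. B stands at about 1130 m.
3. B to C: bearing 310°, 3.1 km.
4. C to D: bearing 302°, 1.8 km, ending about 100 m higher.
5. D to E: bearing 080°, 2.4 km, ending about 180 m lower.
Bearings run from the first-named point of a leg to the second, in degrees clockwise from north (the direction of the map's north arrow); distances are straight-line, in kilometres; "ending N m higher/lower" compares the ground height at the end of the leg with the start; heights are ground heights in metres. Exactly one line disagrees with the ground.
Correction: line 4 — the bearing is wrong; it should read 54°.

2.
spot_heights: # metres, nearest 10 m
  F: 1180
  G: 1180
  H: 1130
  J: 1100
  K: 1120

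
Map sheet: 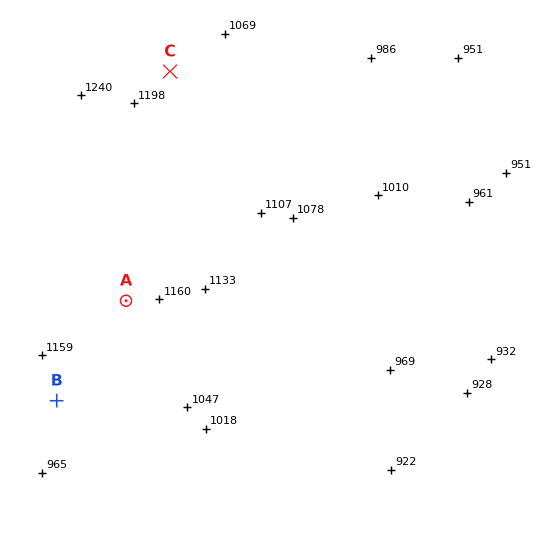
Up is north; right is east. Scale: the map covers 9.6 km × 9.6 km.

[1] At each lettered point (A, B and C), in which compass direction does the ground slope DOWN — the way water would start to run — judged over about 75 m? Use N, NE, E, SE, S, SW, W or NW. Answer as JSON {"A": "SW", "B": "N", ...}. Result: {"A": "SE", "B": "S", "C": "NE"}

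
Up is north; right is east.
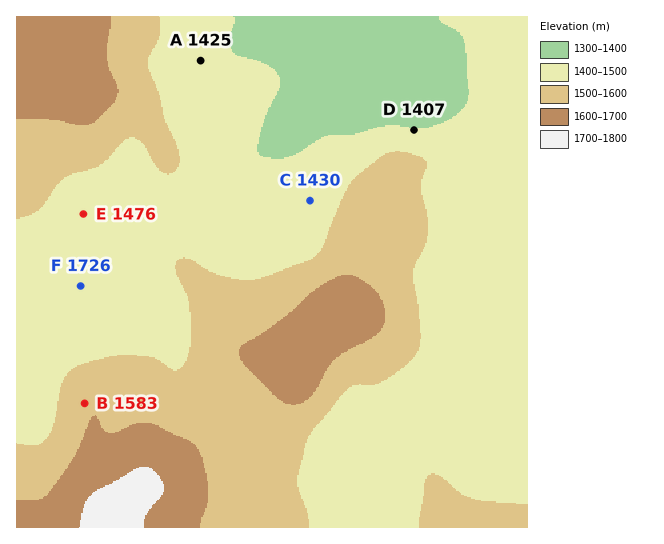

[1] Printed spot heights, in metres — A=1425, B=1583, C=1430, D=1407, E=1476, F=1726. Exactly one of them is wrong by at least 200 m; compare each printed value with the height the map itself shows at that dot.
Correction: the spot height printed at F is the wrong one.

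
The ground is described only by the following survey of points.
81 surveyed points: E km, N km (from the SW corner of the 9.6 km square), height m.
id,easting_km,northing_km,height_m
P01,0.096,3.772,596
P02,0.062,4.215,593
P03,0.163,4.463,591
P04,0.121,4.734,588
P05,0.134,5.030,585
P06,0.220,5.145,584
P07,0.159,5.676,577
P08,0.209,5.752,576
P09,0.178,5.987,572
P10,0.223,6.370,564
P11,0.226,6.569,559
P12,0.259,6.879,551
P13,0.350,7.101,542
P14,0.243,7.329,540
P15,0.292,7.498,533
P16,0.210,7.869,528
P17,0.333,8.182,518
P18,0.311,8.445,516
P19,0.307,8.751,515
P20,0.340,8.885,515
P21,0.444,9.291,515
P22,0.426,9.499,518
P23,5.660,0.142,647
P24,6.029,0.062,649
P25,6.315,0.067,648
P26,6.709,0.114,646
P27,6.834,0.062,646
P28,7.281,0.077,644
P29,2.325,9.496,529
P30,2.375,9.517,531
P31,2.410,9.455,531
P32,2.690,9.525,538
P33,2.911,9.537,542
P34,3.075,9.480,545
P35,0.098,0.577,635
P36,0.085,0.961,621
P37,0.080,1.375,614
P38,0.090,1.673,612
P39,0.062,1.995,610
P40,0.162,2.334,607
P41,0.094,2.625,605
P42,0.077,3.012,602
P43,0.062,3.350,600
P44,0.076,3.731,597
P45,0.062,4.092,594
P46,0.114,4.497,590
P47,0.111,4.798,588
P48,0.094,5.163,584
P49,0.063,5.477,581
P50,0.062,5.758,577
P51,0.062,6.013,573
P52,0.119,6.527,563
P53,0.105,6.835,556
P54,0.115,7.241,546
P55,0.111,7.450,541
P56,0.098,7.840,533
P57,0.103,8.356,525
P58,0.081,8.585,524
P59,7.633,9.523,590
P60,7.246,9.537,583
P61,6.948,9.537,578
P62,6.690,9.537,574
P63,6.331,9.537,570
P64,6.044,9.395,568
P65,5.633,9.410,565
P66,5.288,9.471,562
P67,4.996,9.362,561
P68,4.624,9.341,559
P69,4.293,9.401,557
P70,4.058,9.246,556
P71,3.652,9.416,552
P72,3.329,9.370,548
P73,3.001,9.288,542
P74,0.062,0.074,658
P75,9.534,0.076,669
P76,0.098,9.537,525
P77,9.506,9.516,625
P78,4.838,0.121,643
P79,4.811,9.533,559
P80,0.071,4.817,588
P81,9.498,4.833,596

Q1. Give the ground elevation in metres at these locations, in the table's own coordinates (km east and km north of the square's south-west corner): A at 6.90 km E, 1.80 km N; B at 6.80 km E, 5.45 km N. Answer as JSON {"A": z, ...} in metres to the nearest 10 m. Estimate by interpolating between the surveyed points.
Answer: {"A": 630, "B": 610}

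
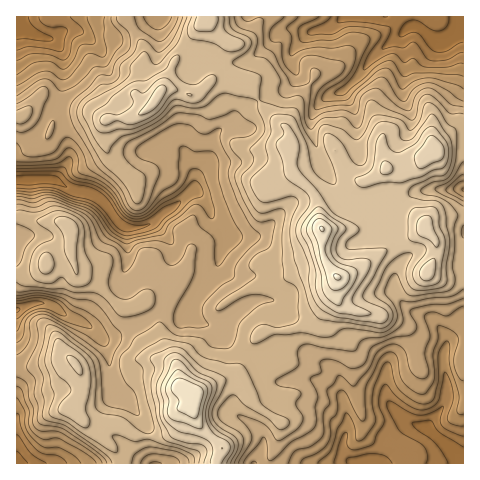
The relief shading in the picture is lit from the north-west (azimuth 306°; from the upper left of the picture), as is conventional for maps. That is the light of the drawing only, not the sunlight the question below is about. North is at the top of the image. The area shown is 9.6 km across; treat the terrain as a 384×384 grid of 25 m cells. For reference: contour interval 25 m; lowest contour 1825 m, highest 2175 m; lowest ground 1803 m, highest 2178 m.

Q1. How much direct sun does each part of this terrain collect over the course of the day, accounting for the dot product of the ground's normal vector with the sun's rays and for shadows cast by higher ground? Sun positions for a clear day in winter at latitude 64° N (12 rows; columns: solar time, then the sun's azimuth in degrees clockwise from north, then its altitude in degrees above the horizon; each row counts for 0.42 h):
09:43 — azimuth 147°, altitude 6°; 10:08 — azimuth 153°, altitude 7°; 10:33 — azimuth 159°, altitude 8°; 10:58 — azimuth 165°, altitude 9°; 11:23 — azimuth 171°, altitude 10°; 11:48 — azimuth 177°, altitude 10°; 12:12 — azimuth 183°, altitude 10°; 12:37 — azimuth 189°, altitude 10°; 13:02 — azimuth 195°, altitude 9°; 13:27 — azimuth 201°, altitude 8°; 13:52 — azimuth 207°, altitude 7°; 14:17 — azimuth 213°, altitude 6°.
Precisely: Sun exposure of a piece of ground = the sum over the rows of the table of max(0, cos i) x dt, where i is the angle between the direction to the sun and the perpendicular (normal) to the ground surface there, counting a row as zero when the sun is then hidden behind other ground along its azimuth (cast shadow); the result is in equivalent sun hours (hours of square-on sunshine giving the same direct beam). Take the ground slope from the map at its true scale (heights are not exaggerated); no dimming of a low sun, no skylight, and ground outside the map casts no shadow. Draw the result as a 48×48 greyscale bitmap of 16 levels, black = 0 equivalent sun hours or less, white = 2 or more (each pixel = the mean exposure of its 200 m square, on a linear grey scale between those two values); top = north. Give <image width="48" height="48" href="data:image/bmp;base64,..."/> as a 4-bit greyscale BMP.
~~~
<image width="48" height="48" href="data:image/bmp;base64,Qk32BAAAAAAAAHYAAAAoAAAAMAAAADAAAAABAAQAAAAAAIAEAAATCwAAEwsAABAAAAAAAAAAAAAAABEREQAiIiIAMzMzAERERABVVVUAZmZmAHd3dwCIiIgAmZmZAKqqqgC7u7sAzMzMAN3d3QDu7u4A////AHiamIirhniqmIVHqphnd4mYZ4eJdmZURom7qq3rdoq97+p2ealniJmpebuoZVVDWJq6q+6mV4mazbuTEmd3mpiIdnllRDImmpq83upmeFNHmapQATWJmph1d2iHUyNaumad/aZmUyNpuqgxEkioVmdWiId2RHmHiXZWiGQxATZ2eIdlRYl0M0VYd4VDWc3FR4lkM0ZTJFZ2VWeZd4ZEVWZ2V3VVm7u4RYZmVFZlVnZ3iHV4iGVVVVVFeGZomph3ZpZGd3dlVnZUMxAUd1RFVDNoiHd4iIiHeJh3d3ZVZ3ZDIQABNEVnd3d2eImHd3dmiFZ3d2NEVndlMgASI0Vnd2ZXmImIZmVFdjNFZSETQ0RCEBESI1ZmZlaJmHeahmVWVCM0QQASMzMiACMyNGdmZniZh2erqHZ4VCRUEAAkZUMzEAEzNFZmeJqpd3nNyXdnhkZiAAFHh1QzIRI0RERVVWh3ms3uuHVHlxIgACZ4iIZVVDRodDMzNFaK3+2phUR5hzAABIiIdndlZ1VWh1RERWesuFMhNYmqmflGq6qYU0VlZ2QzV3ZVZWiahkIRKMzLu+//7MuWRERFVnVDNGd3h3d4mYdlWL79uYm6mZh2VFRFVXdTMzRWeIZXmImHd5u5Z1aIh2VmZEVVRWZkRWdmZmV2IleIhlVmVUVVZ1RVZDVlRFZlREVlZmeDACR5hjJGZVQzVlQzMzRERFZlQzI0VnhjIRE2iFNHdUMiRmUxABARNUVVRDI0Z4h3ZUM0V5qGZWVWd2VBAAAAVkM0VmZlVoiImHZlVXljRamIhTMhACAAI0Q0ZnmWRDRCMzRWZVVEV1MiIAAQGf+SACRFZompZCEAATRFZUI1VgAAAAABfMzbURJGZ5malTIRJFVVZSESMgAAAAAWuXeM2CFXZ4iIh2UzRXdkVSAAAAAAAAOMyXZ4m5d2eIdmeIU0RomYZ4dEQxAAAXvNuFVnd5l2d1RVZ1M0Z1WKmKzN28l2VGmrlTNFVXhlUyI0ZURFdSJGZnq7mc7u2WeIYzM0Vnh2ZmVGZmVHdDRDNWeZd3eZmpiXZmVVVnd3iHZnZmRoVEVTMzNmVoZniZmXiamHZ3iHYyI0RUNUIzRVQhIyNphmeIiaq925h3iGQjM1VCJBIyM0VBISJallZ4h4ms7sqIeJh4h1QzIRIjMhEhIiJEZlVmYyM0jNurqIiHdiAUMAATQgACQyIQJmRDIiRENqvNyXeHZCEUUQADQyETMREBJWMyESNWM3qneYiYdUMiZiACIjISERIhESIiIhARISMhJodlZmYxWblAATMhAAEiIRIjMhIyMQI0Q1VURVMkV4qjASIhAAEjIhIjMhRFUyRlVDRDMzI1Q0V3IAIiAAAiEQAjMiIRMyJWZmiXQjQyEiNHYQEiEAERAAFEIlQjMhE2d4mqgyVRARI1hyAjMhESEjRCJWRVISI3mYQiRTNTAAEjR4QiNVMkaalld2iWIiI2mXMAJXVXZCAAATdjWZdGd3iIdVd1QzMzRmUyNXmZqpMAAROJl2Zg=="/>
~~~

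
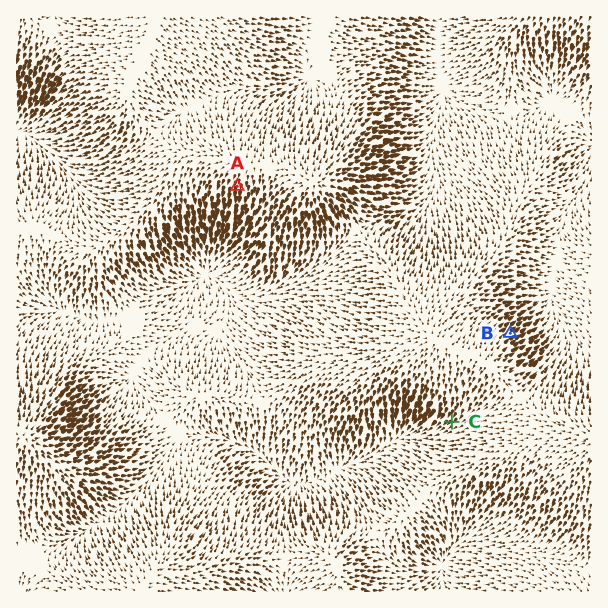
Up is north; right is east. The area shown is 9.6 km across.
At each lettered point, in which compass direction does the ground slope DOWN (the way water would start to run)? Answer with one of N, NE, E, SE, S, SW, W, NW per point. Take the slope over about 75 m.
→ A S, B NE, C SW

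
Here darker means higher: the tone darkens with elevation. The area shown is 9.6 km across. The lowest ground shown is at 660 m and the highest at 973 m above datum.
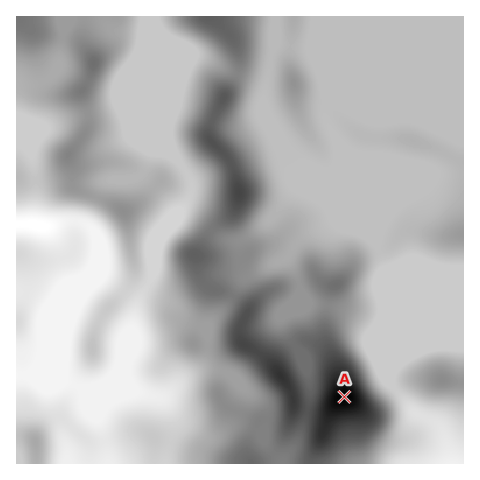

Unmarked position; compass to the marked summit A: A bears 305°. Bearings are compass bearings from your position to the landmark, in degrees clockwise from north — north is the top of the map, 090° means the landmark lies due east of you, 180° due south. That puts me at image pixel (383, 424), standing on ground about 835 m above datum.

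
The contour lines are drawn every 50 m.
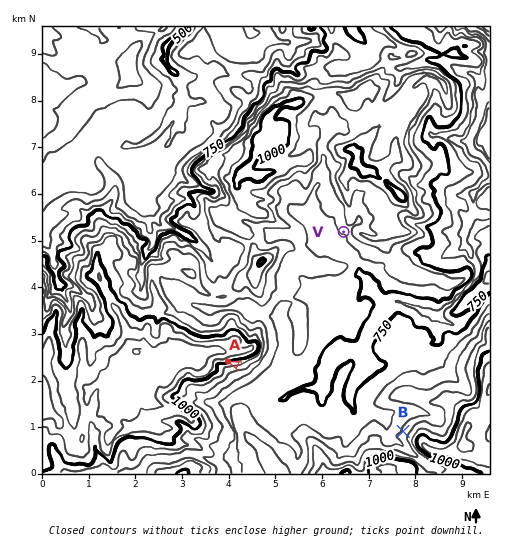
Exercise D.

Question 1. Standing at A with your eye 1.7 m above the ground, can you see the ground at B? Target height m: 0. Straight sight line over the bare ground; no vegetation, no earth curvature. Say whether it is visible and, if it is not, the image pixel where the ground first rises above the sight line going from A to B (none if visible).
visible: true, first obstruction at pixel None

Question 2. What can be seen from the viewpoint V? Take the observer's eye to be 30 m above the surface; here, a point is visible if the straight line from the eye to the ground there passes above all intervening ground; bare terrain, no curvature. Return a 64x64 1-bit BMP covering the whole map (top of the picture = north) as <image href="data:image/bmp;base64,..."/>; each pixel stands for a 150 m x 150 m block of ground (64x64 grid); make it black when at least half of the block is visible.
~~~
<image width="64" height="64" href="data:image/bmp;base64,Qk0+AgAAAAAAAD4AAAAoAAAAQAAAAEAAAAABAAEAAAAAAAACAAATCwAAEwsAAAIAAAAAAAAA////AAAAAAAAAA+Acf4AAAAAB4Bx//wAAAAAAPH/+AAAAAEB8f/x4AAAAAPj/8f4AAAAh8////AAAABmP/+P+AAAAA4//wY4AAAADD/+ADwAAAAMH/gAPwAAAAAP/4P/AAAAAAf///8AAAAAAef//wAAAAAC9///AAAAAAFz//8AAAAAAD9//wAAAgCAGH//AAAHM4AD//8AAB/vhCH8/wAAP//HGf7/AAAAH8cY/0cAAAAfh9x+AwAAAAEP/HgBAAAAAA8eYAAAAAAAjA+AAAAAAAGAA4AAAAAAAeALgAAAAAAD4AwgAAAAAAPgBAAAAAAAAeP8AAAAAAAB5/wAAAAAAADv/wAAAAAAAn/8AAAAAAADv/wAAAAAAA/P+AAAAAAADn/4AAAAAAAB//MAAAAAAAH/8wAAAAAAA//yAAAAAAAE//AgAAAAAA/+8GAAAAAAD/ZggAAAAAAB9gYAAAAAAAA/DAAAAAAAAAcAAAAAAAAAAwAAAAAAAADBAAAAAAAAAAEAAAAAAAAAAQAAAAAAAAAAAAAAAAAAAAAAAAAAAAAAAAAAAAAAAAAMAAAAAAAAAAIAAAAAAAAAAAAAAAAAAAAAAAAAAAAAAAAAAAAAAAAAAAAAAAAAAAAAAAAAAAAAAAAAAAAAAAAAAAAAAAAAAAAAAAAAAAAAAAAAAAAAAAAAAAAAAA=="/>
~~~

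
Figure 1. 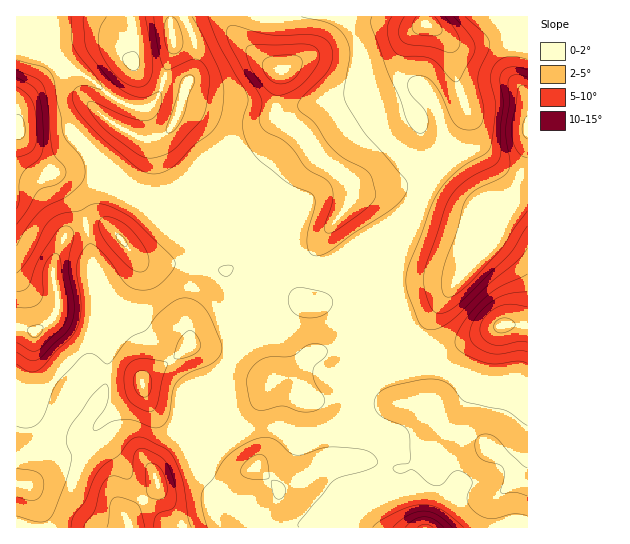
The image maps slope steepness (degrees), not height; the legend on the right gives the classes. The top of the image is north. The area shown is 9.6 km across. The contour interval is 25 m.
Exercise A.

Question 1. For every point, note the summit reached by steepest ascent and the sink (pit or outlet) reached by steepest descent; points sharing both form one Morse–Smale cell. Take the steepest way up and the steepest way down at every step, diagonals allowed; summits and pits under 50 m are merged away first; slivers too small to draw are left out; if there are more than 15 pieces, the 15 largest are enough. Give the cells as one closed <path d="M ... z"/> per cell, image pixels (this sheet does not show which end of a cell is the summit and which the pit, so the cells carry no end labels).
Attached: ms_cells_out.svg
<path d="M102 224l-17 1-20 10-12 28 0 18 4 14 0 15-4 8-18 14-19-5 1 157 10 1-2-20 3-6 19-20 24-46 19-20 27 0 22 6 4 3 5 19 6 7 40 15 14 12 5 15 12 11 13 8 12 0 5-2 24 22 26-10 18-14 8-2 27-2 11-6 16-40 10-10 9-2-5-6-6-19 0-13 7-12-15-18-11-2-43 16-17 3-23 23-17 5-14-34-5-31-23-26-6-18-27-7-49 0-9-3-31-33z"/><path d="M302 135l-3 6-26 24-15 23-7-4-12-3-32 0-10 4-36 22-7 0-17-10-20 34 6 11 18 19 9 3 49 0 27 7 6 18 23 26 5 31 14 34 17-5 23-23 17-3 42-14 10-9 0-15-5-20-32 4-27 9-12 0-6-7 0-22 19-34 27-34 5-12-4-13-32-25z"/><path d="M183 16l-166 0-1 113 15 24 14 14 9 5 44 3 39 22 8-16 4-14 0-18-2-8-3-2 19-4 6-5 8-15 8-29 10-17 0-28z"/><path d="M425 16l-198 0 0 3 6 14 13 14 24 18 11 5-5 31 1 16 21 14 6 6 12 20 32 25 5 14 28-5 21 0 19 9 18-34 2-8 0-11-20-20-5-13-11-16-6-19 0-13 9-28 10-10 9-5z"/><path d="M143 387l-9 10-28 20-27 30-10 6-16 4-7 4-18 24 8 13 4 12 2 18 87 0-1-13 30-30 3 9 16 21 6 13 38-1-8-16 0-14 22-20 14-7-11-1-13-8-12-11-5-15-14-12-40-15-6-7z"/><path d="M450 431l-14 23-6 6-28 9-29-8-30 0-20 4-18 14-26 10-2 9-14 20-4 9 268 1 1-45-9-3-10-17-19-12-8-8-9-6z"/><path d="M226 16l-42 1 11 24 0 28-10 17-8 29-8 15-6 5-19 4 3 2 2 8 0 18-12 31 17 9 11-2 32-20 10-4 32 0 12 3 7 4 15-23 28-28-3-6-17-11-5-6 1-27 4-17-11-5-24-18-15-18z"/><path d="M449 39l-2 0 5 11 7 43-34 16-8 8 4 10 20 20 0 11-2 8-18 35 24 10 22 5 17-6-9 11-8 17 0 16 3 13 25-24 18-44 15-1 0-156-33-1-30 6-10-3z"/><path d="M527 199l-14 0-18 44-25 24-3-13 0-16 4-11 12-16-16 5-22-5-24-11-2 2-16 29-15 19-8 15-3 9 0 15 4 2 38-7 37-2-31 43-24 28 1 2 9 4 10-2 44-14 37-18 26 1z"/><path d="M526 325l-24 0-37 18-44 14-10 2-10-6-8 12 0 13 9 25 21 1 11 4 6 13 9 10 24 6 9 6 8 8 15 8 7 8 4 10 9 6 3-1 0-155z"/><path d="M17 129l-1 197 19 6 18-13 4-9-4-47 12-28 12-7 14-4 15 1 11 10 19-37-26-18-12-5-44-3-5-3-18-16z"/><path d="M402 191l-41 2-7 2-3 3-4 9-27 34-19 34-1 18 7 11 12 0 27-9 33-5-2-16 3-9 8-15 15-19 17-30z"/><path d="M527 16l-101 0 1 7-9 5-10 10-9 28 0 13 4 14 13 22 2 1 7-7 34-16-7-43-10-17 11 10 12 4 30-6 32 0z"/><path d="M117 373l-27 0-19 20-24 46-22 26 2 20-11 0 1 43 24-1-1-17-4-12-8-13 17-23 8-5 21-6 32-34 35-27 2-8-4-3z"/><path d="M423 404l-25 0-7 4-11 18-8 25-5 6-8 4 14 0 29 8 28-9 6-6 13-23-9-10-5-12z"/>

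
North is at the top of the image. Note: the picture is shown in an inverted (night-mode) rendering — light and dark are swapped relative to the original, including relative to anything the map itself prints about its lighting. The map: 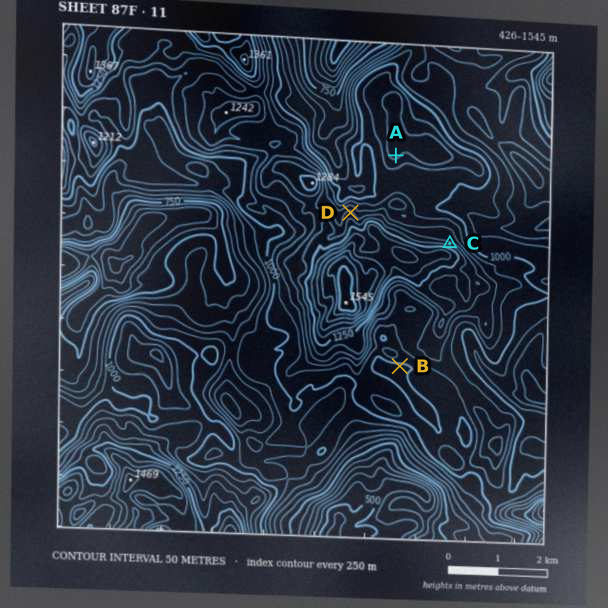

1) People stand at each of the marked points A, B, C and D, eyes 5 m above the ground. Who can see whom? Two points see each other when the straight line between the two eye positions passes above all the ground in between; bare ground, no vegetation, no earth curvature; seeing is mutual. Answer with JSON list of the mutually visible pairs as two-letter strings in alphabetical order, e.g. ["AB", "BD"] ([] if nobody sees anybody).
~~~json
["AC", "AD"]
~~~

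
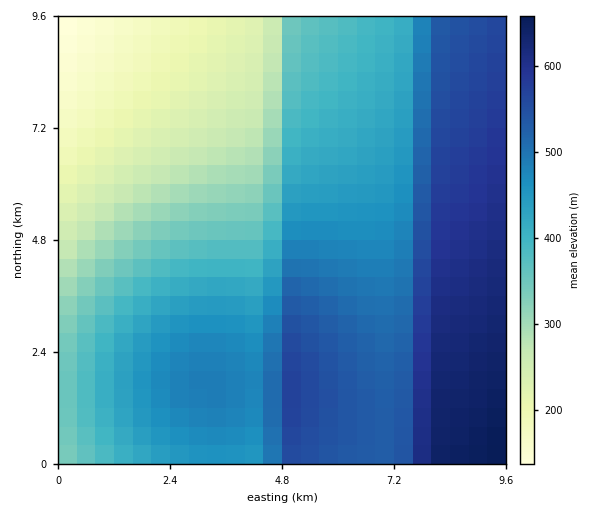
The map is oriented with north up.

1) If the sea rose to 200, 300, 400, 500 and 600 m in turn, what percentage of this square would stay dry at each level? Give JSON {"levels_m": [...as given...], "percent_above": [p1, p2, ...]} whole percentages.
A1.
{"levels_m": [200, 300, 400, 500, 600], "percent_above": [94, 79, 62, 33, 9]}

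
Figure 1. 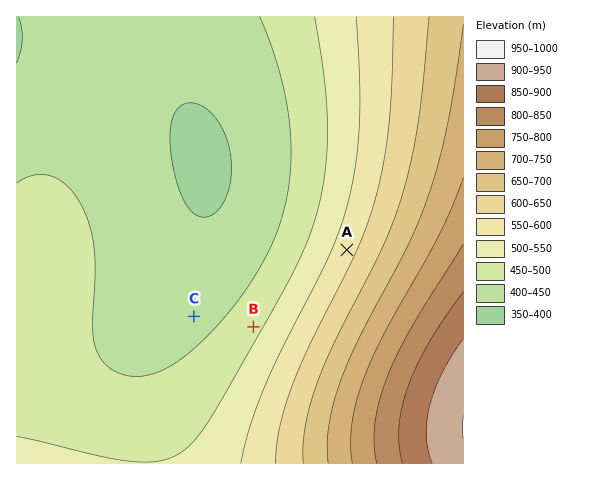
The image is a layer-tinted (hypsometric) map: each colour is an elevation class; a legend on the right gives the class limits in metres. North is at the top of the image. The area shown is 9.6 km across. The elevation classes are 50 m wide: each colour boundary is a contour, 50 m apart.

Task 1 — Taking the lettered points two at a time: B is below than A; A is above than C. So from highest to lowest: A B C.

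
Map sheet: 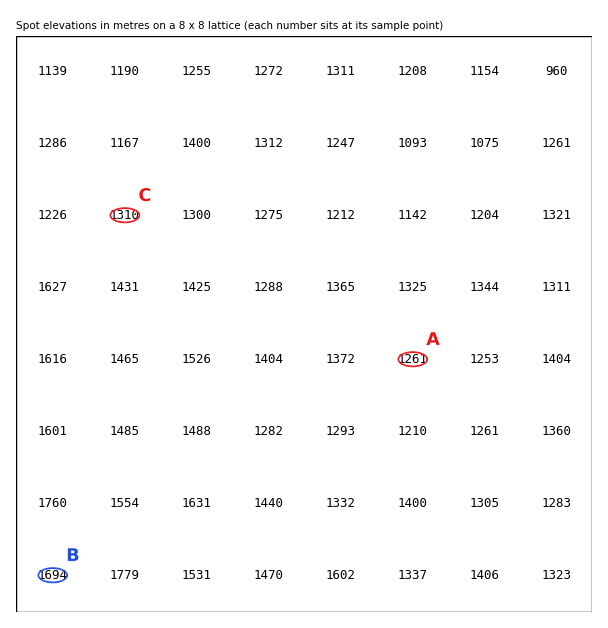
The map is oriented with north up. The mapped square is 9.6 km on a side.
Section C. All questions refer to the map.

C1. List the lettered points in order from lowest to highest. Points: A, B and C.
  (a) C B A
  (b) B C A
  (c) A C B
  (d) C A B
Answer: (c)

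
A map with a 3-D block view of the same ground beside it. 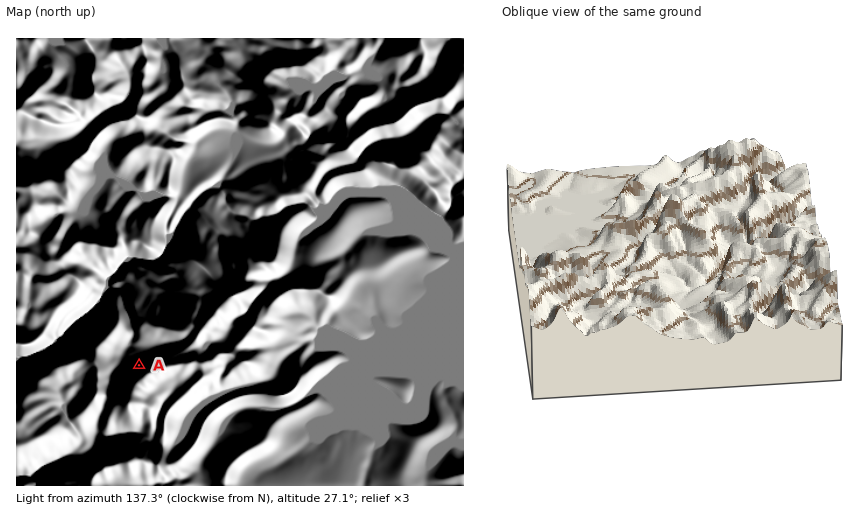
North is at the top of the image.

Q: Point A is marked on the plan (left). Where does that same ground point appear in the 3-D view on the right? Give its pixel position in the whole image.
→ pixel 731 188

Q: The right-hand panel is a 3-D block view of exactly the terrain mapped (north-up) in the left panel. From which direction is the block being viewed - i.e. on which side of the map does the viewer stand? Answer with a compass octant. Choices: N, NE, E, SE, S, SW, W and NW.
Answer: N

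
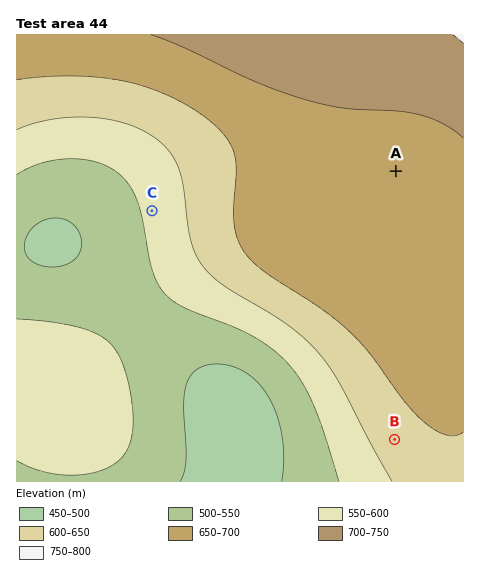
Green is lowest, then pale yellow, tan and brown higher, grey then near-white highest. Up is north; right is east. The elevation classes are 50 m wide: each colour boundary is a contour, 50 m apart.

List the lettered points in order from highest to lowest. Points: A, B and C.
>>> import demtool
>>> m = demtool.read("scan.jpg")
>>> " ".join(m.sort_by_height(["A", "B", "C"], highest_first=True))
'A B C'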